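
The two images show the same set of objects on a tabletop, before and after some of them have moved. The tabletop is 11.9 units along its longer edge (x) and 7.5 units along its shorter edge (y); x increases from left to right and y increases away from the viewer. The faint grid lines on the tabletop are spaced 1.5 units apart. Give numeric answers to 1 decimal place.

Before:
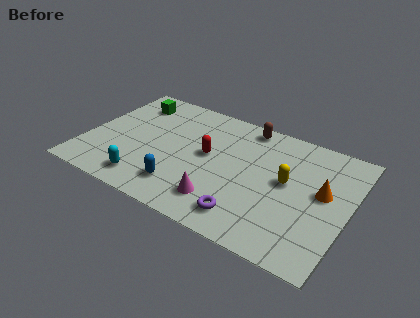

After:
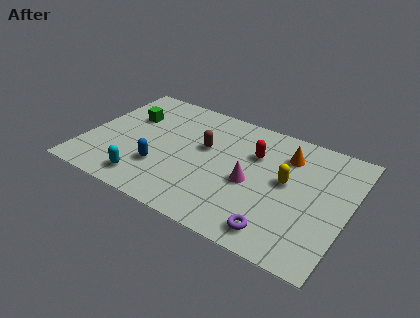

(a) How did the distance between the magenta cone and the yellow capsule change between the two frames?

-1.9

Before: roughly 3.6 units apart; after: 1.7. That's 1.9 units closer together.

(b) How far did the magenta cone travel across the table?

2.0

From (6.5, 1.6) to (7.6, 3.3), the magenta cone covered √(1.1² + 1.7²) ≈ 2.0 units.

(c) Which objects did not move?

the cyan capsule and the yellow capsule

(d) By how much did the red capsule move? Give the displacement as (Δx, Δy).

(2.0, 1.0)

The red capsule was at about (5.5, 4.1) and moved to about (7.5, 5.1).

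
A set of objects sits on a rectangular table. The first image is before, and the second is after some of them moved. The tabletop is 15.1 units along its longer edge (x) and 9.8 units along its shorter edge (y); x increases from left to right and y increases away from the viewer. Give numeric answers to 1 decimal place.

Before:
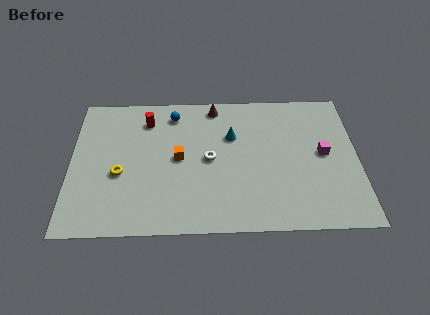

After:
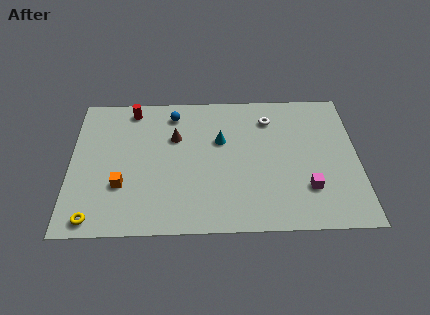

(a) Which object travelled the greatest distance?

the white torus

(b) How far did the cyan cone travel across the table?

0.7

The cyan cone was near (8.5, 6.5) before and (7.9, 6.2) after, so it travelled √(0.6² + 0.3²) ≈ 0.7 units.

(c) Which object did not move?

the blue sphere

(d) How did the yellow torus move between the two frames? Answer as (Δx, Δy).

(-1.3, -3.0)

From the two frames, the yellow torus sits at roughly (2.6, 4.0) before and (1.3, 1.0) after.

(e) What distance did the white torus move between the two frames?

4.3

The white torus moved from about (7.3, 4.9) to (10.5, 7.7), a distance of √(3.2² + 2.8²) ≈ 4.3.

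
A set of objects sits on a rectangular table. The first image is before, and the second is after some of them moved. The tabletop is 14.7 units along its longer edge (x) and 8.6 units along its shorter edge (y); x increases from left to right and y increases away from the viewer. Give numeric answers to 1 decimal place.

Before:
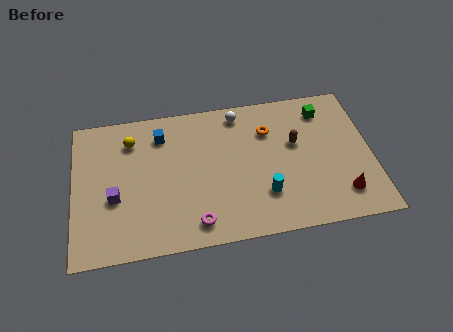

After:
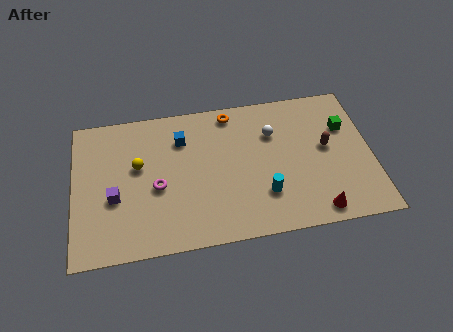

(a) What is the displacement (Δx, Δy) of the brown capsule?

(1.5, -0.5)

From the two frames, the brown capsule sits at roughly (11.0, 5.2) before and (12.5, 4.7) after.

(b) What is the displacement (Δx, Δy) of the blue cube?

(1.0, -0.4)

The blue cube was at about (4.4, 6.8) and moved to about (5.4, 6.4).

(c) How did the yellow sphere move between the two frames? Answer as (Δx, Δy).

(0.3, -1.6)

The yellow sphere started near (2.9, 6.7) and ended near (3.2, 5.1).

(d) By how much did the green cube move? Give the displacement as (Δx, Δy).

(1.0, -1.2)

The green cube was at about (12.5, 7.0) and moved to about (13.5, 5.8).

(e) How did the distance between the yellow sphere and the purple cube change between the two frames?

-1.3

They were about 3.4 units apart before and 2.1 after — 1.3 units closer together.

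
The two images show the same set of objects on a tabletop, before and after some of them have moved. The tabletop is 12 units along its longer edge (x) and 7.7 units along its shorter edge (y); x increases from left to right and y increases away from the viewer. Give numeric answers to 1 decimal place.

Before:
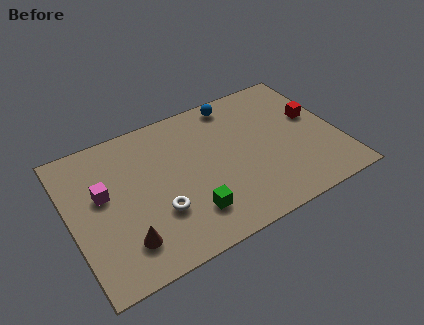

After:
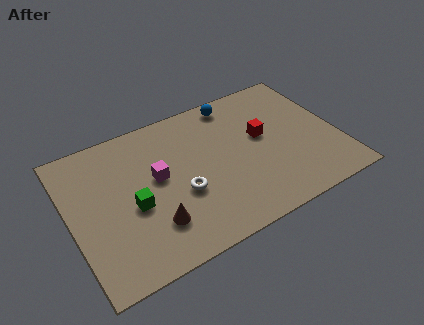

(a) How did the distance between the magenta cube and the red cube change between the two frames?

-4.8

They were about 9.6 units apart before and 4.8 after — 4.8 units closer together.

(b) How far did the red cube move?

2.4

From (11.1, 4.5) to (8.7, 4.4), the red cube covered √(2.4² + 0.1²) ≈ 2.4 units.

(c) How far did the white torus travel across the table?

1.2

The white torus was near (3.7, 2.5) before and (4.8, 3.0) after, so it travelled √(1.1² + 0.5²) ≈ 1.2 units.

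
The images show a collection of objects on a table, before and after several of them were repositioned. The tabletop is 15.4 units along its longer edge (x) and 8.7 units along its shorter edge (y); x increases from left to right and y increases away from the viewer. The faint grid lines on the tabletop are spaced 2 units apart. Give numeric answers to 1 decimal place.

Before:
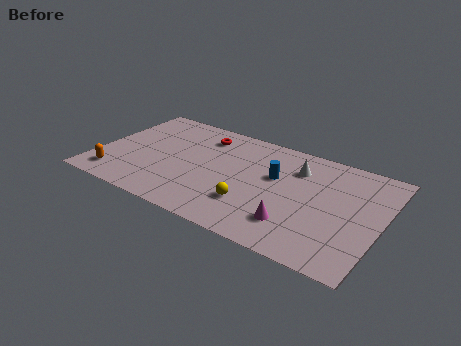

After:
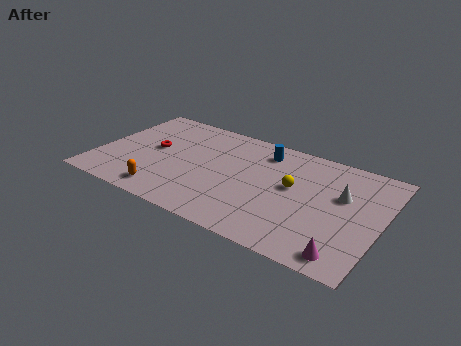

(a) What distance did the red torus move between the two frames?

3.3

The red torus was near (5.3, 7.0) before and (2.9, 4.7) after, so it travelled √(2.4² + 2.3²) ≈ 3.3 units.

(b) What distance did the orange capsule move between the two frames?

2.8

The orange capsule was near (1.3, 1.5) before and (4.1, 1.3) after, so it travelled √(2.8² + 0.2²) ≈ 2.8 units.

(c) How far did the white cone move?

2.8

The white cone moved from about (10.6, 6.5) to (13.2, 5.4), a distance of √(2.6² + 1.1²) ≈ 2.8.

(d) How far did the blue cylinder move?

2.0

The blue cylinder moved from about (9.6, 5.3) to (8.7, 7.1), a distance of √(0.9² + 1.8²) ≈ 2.0.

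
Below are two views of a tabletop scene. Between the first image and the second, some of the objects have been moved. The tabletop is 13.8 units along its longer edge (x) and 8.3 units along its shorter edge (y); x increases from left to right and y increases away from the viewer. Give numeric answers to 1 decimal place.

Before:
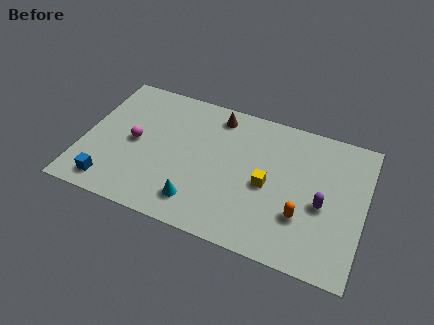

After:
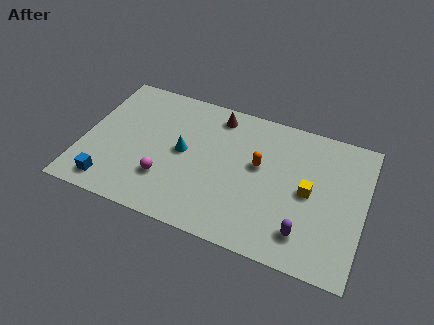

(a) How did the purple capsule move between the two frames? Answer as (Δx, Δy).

(-0.7, -1.9)

The purple capsule started near (11.8, 3.6) and ended near (11.1, 1.7).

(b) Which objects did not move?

the blue cube and the brown cone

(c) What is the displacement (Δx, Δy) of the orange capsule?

(-2.3, 2.2)

The orange capsule started near (10.9, 2.6) and ended near (8.6, 4.8).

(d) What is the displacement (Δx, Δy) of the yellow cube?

(2.0, 0.3)

The yellow cube started near (9.1, 3.8) and ended near (11.1, 4.1).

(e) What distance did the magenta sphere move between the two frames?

2.4

The magenta sphere was near (2.5, 4.1) before and (4.2, 2.4) after, so it travelled √(1.7² + 1.7²) ≈ 2.4 units.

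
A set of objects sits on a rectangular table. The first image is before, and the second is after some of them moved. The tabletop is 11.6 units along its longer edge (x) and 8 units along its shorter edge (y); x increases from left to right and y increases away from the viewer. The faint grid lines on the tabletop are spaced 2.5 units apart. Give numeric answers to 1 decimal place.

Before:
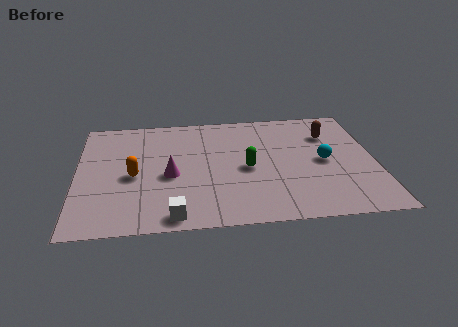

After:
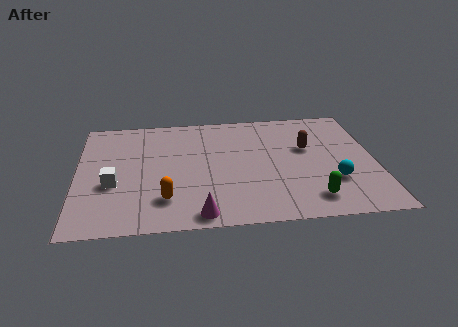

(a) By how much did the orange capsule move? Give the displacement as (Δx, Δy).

(1.2, -1.7)

From the two frames, the orange capsule sits at roughly (2.2, 3.6) before and (3.4, 1.9) after.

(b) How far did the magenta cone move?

2.9

The magenta cone was near (3.6, 3.5) before and (4.7, 0.8) after, so it travelled √(1.1² + 2.7²) ≈ 2.9 units.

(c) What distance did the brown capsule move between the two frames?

1.3

The brown capsule moved from about (9.9, 5.8) to (9.0, 4.9), a distance of √(0.9² + 0.9²) ≈ 1.3.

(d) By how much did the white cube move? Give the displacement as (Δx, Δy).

(-2.3, 2.3)

The white cube was at about (3.7, 0.8) and moved to about (1.4, 3.1).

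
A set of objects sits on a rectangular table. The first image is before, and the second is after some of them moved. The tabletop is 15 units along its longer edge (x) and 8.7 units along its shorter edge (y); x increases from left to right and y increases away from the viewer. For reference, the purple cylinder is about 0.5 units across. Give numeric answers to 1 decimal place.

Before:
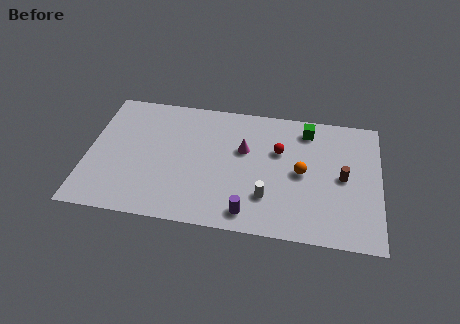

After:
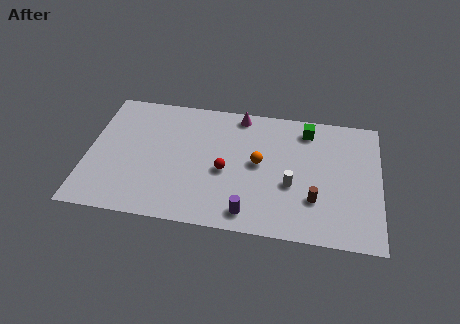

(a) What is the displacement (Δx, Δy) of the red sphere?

(-2.7, -1.8)

From the two frames, the red sphere sits at roughly (9.8, 5.6) before and (7.1, 3.8) after.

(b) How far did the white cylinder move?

1.6

The white cylinder moved from about (9.3, 2.4) to (10.5, 3.4), a distance of √(1.2² + 1.0²) ≈ 1.6.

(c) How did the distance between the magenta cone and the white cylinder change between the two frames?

+1.9

Before: roughly 3.3 units apart; after: 5.2. That's 1.9 units further apart.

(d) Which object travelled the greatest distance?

the red sphere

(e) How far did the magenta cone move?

2.4

The magenta cone was near (8.0, 5.4) before and (7.7, 7.8) after, so it travelled √(0.3² + 2.4²) ≈ 2.4 units.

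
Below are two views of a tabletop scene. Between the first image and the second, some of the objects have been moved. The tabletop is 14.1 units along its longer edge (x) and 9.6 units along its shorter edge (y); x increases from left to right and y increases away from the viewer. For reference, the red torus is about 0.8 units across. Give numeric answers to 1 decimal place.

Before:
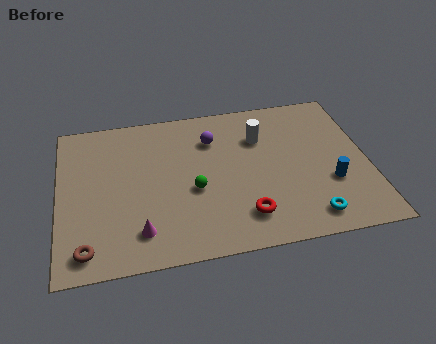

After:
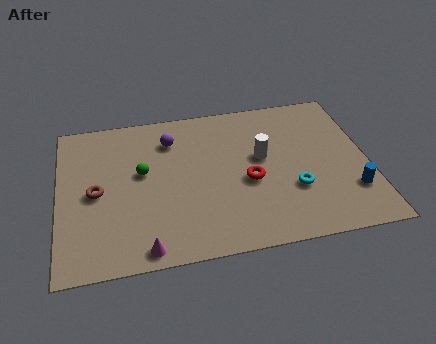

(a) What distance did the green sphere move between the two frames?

2.7

The green sphere was near (6.1, 4.0) before and (3.8, 5.5) after, so it travelled √(2.3² + 1.5²) ≈ 2.7 units.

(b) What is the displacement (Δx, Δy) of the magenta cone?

(0.2, -1.0)

The magenta cone started near (3.6, 1.9) and ended near (3.8, 0.9).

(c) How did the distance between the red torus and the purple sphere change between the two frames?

-0.5

The distance was about 5.2 in the first image and 4.7 in the second, so they moved 0.5 units closer together.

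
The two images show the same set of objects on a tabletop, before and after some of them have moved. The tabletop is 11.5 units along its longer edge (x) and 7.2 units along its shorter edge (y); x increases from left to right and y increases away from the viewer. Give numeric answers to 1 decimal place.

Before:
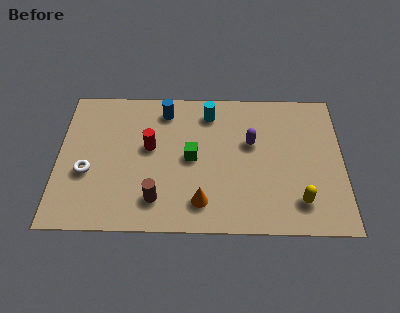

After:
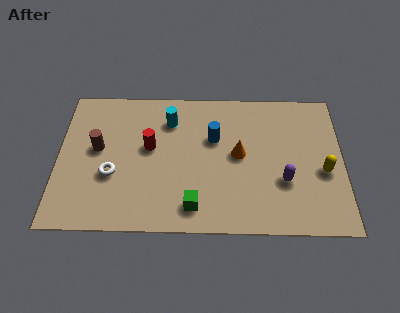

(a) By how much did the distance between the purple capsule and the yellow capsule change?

-1.8

The distance was about 3.5 in the first image and 1.7 in the second, so they moved 1.8 units closer together.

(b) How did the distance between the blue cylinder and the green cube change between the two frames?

+0.9

The distance was about 2.6 in the first image and 3.5 in the second, so they moved 0.9 units further apart.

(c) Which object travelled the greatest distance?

the brown cylinder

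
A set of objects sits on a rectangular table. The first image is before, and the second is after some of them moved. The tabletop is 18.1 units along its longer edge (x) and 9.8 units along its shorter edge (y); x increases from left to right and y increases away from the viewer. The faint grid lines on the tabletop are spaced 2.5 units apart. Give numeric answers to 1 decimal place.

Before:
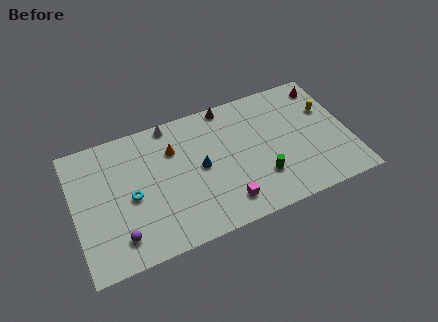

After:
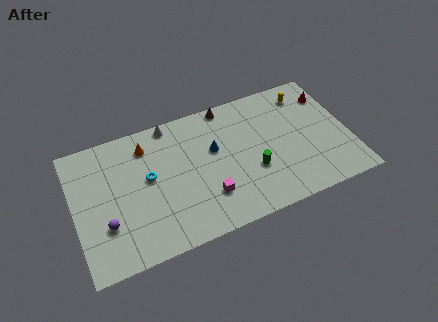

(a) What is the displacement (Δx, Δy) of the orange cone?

(-1.7, 0.9)

The orange cone started near (6.7, 7.0) and ended near (5.0, 7.9).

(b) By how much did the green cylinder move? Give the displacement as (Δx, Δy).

(-0.5, 0.7)

From the two frames, the green cylinder sits at roughly (12.1, 2.8) before and (11.6, 3.5) after.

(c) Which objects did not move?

the white cone and the brown cone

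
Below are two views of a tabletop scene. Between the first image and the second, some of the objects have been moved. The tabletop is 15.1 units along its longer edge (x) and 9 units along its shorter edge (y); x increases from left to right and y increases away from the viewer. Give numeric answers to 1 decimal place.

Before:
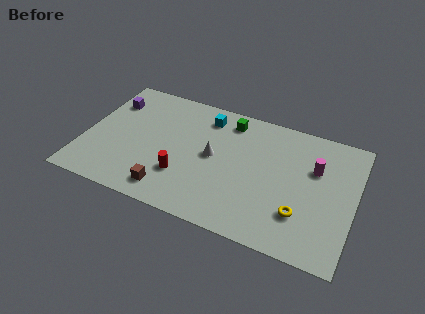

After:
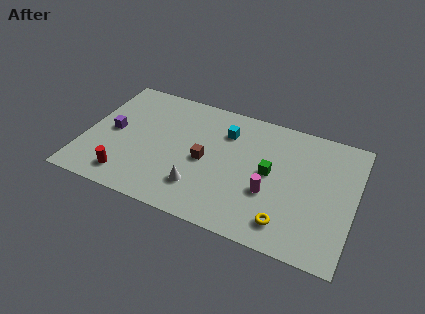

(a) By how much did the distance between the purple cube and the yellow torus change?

-1.5

The distance was about 12.0 in the first image and 10.5 in the second, so they moved 1.5 units closer together.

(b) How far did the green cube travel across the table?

3.9

The green cube was near (7.8, 7.6) before and (10.4, 4.7) after, so it travelled √(2.6² + 2.9²) ≈ 3.9 units.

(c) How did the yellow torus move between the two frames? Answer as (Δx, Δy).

(-0.7, -0.9)

The yellow torus was at about (12.3, 2.5) and moved to about (11.6, 1.6).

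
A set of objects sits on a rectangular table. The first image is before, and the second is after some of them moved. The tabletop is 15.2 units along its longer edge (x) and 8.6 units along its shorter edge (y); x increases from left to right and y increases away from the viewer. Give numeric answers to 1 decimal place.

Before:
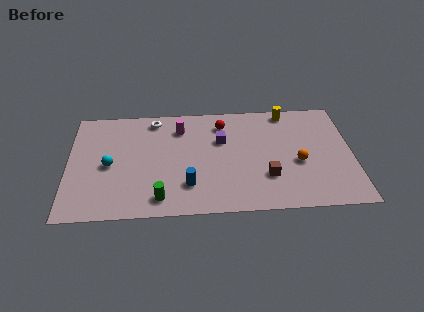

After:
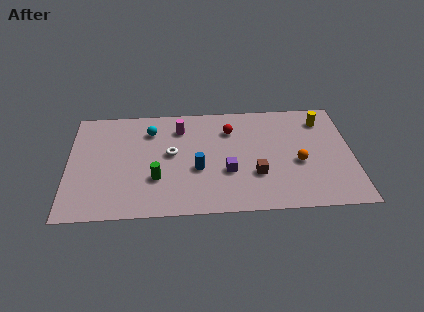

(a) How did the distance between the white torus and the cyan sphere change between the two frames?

-2.0

The distance was about 4.2 in the first image and 2.2 in the second, so they moved 2.0 units closer together.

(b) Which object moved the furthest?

the cyan sphere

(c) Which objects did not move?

the magenta cylinder and the orange sphere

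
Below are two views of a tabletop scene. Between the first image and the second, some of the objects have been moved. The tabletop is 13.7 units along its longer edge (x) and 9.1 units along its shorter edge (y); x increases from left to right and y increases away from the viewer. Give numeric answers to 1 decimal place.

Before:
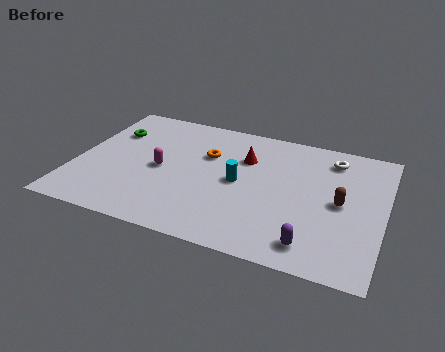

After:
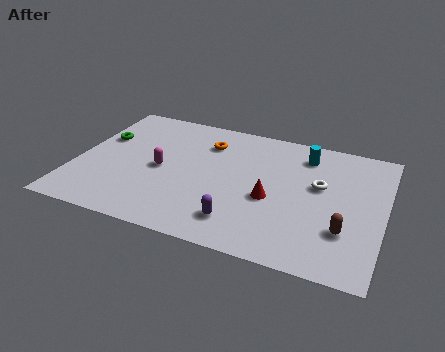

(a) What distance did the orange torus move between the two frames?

0.9

The orange torus was near (5.7, 6.0) before and (5.6, 6.9) after, so it travelled √(0.1² + 0.9²) ≈ 0.9 units.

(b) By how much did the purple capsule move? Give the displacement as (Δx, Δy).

(-3.2, 0.4)

From the two frames, the purple capsule sits at roughly (10.8, 1.4) before and (7.6, 1.8) after.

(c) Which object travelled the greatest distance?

the cyan cylinder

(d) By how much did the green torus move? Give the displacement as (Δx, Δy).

(-0.4, -0.6)

The green torus started near (1.3, 6.4) and ended near (0.9, 5.8).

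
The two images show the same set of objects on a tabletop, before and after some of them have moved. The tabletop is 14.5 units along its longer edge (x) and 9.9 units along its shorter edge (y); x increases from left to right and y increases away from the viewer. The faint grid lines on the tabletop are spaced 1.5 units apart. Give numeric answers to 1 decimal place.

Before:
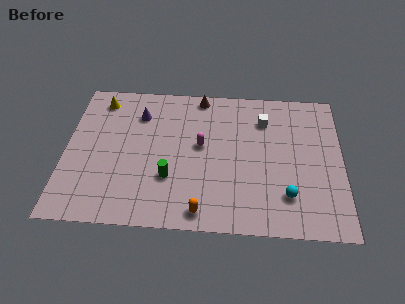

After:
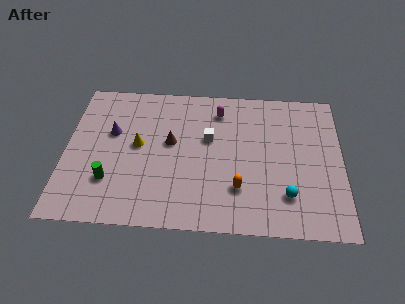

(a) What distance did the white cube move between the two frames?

3.3

The white cube was near (10.4, 7.5) before and (7.5, 6.0) after, so it travelled √(2.9² + 1.5²) ≈ 3.3 units.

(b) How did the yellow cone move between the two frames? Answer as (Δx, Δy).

(2.1, -3.1)

The yellow cone was at about (1.7, 8.4) and moved to about (3.8, 5.3).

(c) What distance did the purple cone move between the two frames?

2.0

The purple cone moved from about (3.8, 7.5) to (2.4, 6.1), a distance of √(1.4² + 1.4²) ≈ 2.0.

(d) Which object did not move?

the cyan sphere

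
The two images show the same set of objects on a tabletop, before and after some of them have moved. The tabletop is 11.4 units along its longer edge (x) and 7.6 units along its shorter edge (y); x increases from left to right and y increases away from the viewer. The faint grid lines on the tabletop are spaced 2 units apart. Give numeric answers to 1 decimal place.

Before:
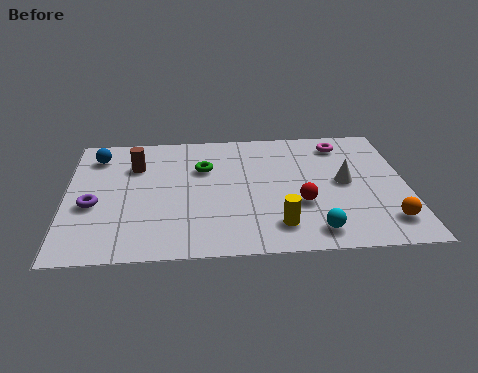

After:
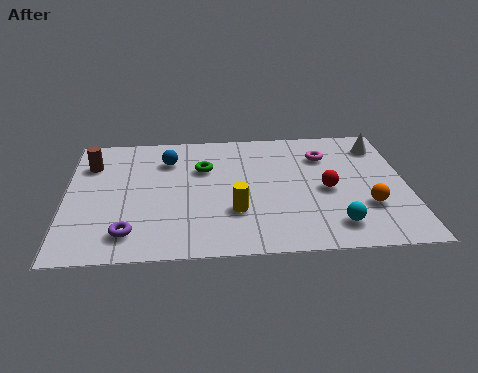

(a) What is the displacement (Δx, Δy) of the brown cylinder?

(-1.5, 0.2)

From the two frames, the brown cylinder sits at roughly (2.3, 5.4) before and (0.8, 5.6) after.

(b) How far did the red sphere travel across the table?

1.2

From (7.8, 2.7) to (8.7, 3.5), the red sphere covered √(0.9² + 0.8²) ≈ 1.2 units.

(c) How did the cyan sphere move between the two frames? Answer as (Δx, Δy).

(0.7, 0.3)

From the two frames, the cyan sphere sits at roughly (8.2, 1.1) before and (8.9, 1.4) after.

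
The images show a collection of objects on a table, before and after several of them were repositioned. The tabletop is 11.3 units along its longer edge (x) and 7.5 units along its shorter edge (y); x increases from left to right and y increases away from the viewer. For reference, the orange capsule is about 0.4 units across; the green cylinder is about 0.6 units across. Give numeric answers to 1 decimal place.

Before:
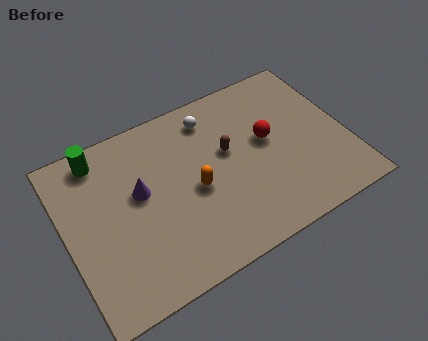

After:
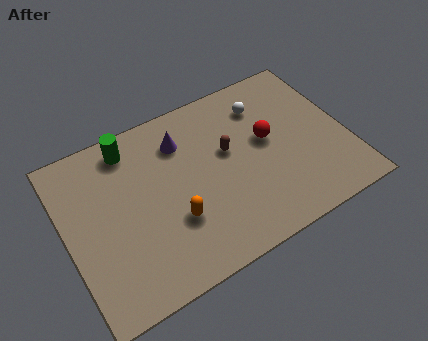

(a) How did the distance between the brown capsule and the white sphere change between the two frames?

+0.4

They were about 1.8 units apart before and 2.2 after — 0.4 units further apart.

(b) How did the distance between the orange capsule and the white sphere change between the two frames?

+2.3

Before: roughly 3.0 units apart; after: 5.3. That's 2.3 units further apart.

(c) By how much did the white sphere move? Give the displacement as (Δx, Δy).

(2.1, -0.4)

From the two frames, the white sphere sits at roughly (6.2, 6.2) before and (8.3, 5.8) after.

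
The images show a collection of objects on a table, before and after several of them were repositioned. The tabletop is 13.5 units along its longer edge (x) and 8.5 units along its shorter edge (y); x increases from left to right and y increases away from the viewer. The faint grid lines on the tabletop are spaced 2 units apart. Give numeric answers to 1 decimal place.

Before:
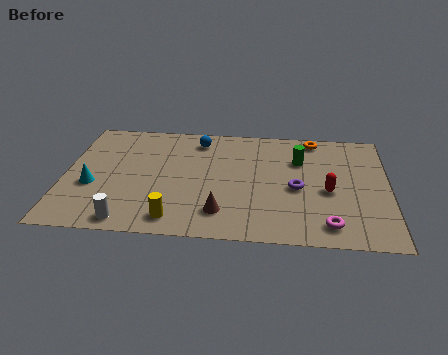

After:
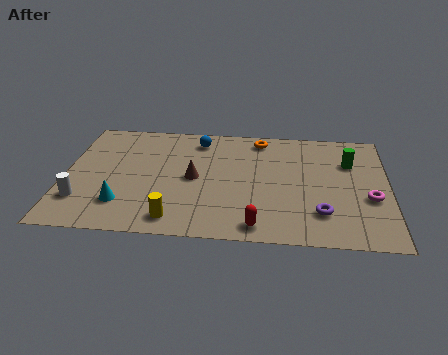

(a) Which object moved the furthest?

the red capsule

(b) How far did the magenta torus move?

2.6

From (11.0, 1.3) to (12.7, 3.3), the magenta torus covered √(1.7² + 2.0²) ≈ 2.6 units.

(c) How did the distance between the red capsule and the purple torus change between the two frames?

+1.5

Before: roughly 1.3 units apart; after: 2.8. That's 1.5 units further apart.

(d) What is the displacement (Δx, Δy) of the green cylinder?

(2.1, 0.0)

The green cylinder started near (9.8, 5.9) and ended near (11.9, 5.9).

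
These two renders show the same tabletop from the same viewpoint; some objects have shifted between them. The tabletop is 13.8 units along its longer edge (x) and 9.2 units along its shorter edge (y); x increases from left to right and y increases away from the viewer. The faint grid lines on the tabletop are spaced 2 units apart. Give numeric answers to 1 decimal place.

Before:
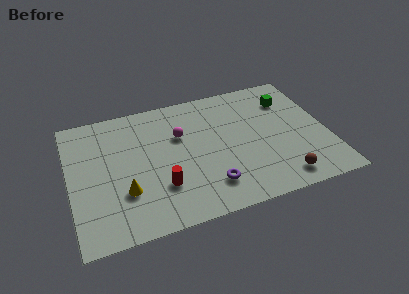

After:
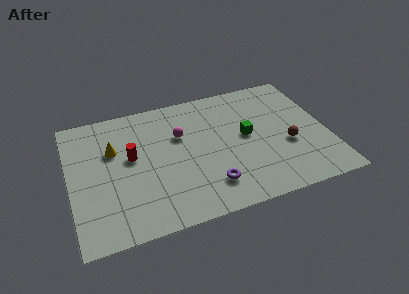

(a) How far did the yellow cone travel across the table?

3.1

The yellow cone moved from about (2.8, 2.9) to (2.4, 6.0), a distance of √(0.4² + 3.1²) ≈ 3.1.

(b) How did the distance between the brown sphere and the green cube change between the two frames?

-3.2

The distance was about 5.7 in the first image and 2.5 in the second, so they moved 3.2 units closer together.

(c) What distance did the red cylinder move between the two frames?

2.9

The red cylinder was near (4.7, 2.7) before and (3.3, 5.2) after, so it travelled √(1.4² + 2.5²) ≈ 2.9 units.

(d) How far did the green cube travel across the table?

3.2

From (12.0, 6.9) to (9.5, 4.9), the green cube covered √(2.5² + 2.0²) ≈ 3.2 units.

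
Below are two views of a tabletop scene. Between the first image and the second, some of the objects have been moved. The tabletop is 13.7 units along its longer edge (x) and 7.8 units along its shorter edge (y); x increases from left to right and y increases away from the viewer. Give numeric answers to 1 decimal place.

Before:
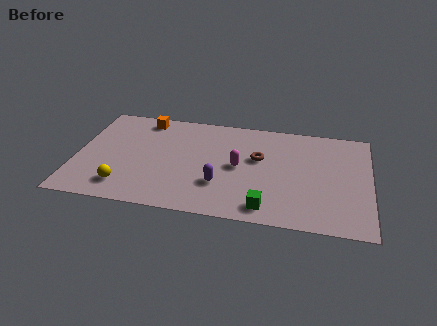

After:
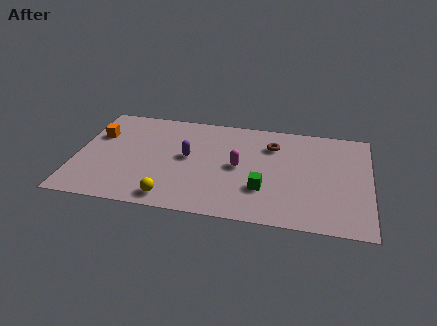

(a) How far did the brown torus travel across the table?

1.3

The brown torus moved from about (8.5, 4.7) to (9.1, 5.8), a distance of √(0.6² + 1.1²) ≈ 1.3.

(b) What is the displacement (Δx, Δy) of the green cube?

(-0.2, 1.3)

The green cube started near (9.0, 1.1) and ended near (8.8, 2.4).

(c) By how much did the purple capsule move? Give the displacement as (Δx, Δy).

(-1.6, 1.8)

From the two frames, the purple capsule sits at roughly (6.8, 2.4) before and (5.2, 4.2) after.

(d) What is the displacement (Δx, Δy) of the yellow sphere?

(2.2, -0.5)

The yellow sphere was at about (2.4, 1.5) and moved to about (4.6, 1.0).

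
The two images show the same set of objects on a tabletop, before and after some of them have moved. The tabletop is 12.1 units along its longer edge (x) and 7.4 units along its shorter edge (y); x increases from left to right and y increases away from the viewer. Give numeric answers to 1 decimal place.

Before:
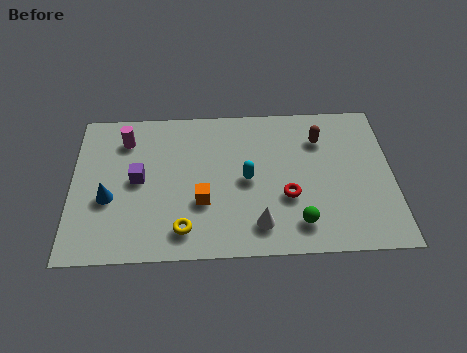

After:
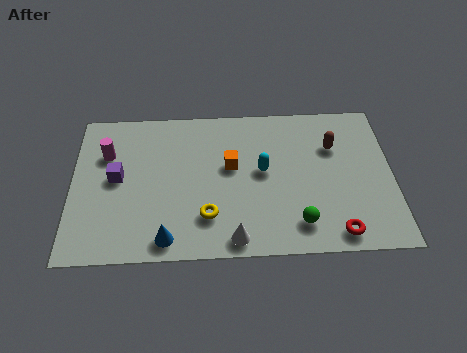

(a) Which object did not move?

the green sphere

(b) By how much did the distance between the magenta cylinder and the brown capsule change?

+1.2

The distance was about 7.4 in the first image and 8.6 in the second, so they moved 1.2 units further apart.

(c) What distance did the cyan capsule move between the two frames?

0.7

From (6.6, 3.6) to (7.2, 4.0), the cyan capsule covered √(0.6² + 0.4²) ≈ 0.7 units.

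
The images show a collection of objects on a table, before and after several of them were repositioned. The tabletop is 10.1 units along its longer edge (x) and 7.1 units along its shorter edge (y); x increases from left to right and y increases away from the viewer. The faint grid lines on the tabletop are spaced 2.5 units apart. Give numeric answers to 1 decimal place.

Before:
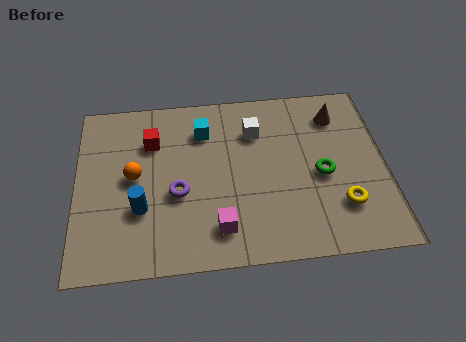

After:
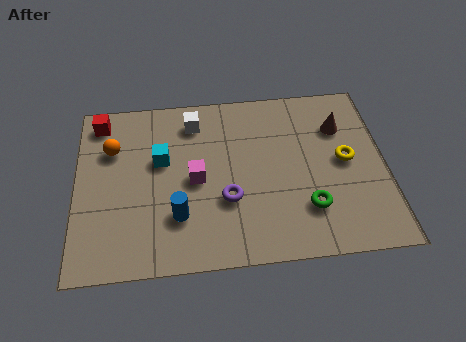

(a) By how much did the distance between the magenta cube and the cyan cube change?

-2.6

The distance was about 4.0 in the first image and 1.4 in the second, so they moved 2.6 units closer together.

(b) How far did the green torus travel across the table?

1.4

From (8.0, 3.2) to (7.5, 1.9), the green torus covered √(0.5² + 1.3²) ≈ 1.4 units.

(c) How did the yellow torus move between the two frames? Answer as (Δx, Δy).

(0.2, 1.8)

The yellow torus was at about (8.6, 1.9) and moved to about (8.8, 3.7).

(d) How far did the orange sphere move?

1.4

The orange sphere moved from about (1.9, 3.7) to (1.2, 4.9), a distance of √(0.7² + 1.2²) ≈ 1.4.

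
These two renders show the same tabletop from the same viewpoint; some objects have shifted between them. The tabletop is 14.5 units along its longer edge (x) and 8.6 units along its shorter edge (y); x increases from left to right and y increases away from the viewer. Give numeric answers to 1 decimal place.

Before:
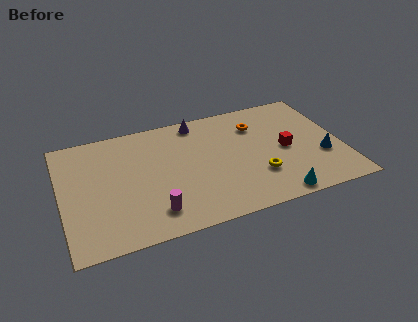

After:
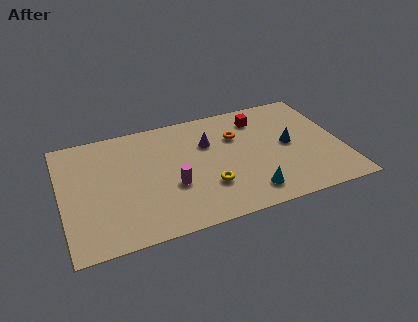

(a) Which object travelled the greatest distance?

the red cube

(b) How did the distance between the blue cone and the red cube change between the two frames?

+0.7

They were about 2.1 units apart before and 2.8 after — 0.7 units further apart.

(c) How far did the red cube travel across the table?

3.0

The red cube moved from about (11.6, 4.1) to (10.5, 6.9), a distance of √(1.1² + 2.8²) ≈ 3.0.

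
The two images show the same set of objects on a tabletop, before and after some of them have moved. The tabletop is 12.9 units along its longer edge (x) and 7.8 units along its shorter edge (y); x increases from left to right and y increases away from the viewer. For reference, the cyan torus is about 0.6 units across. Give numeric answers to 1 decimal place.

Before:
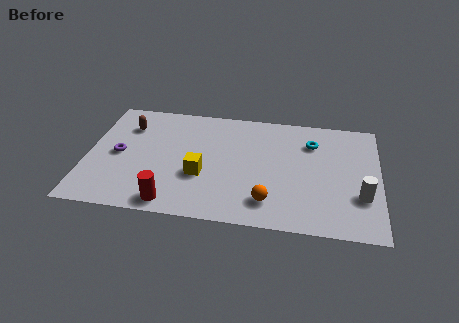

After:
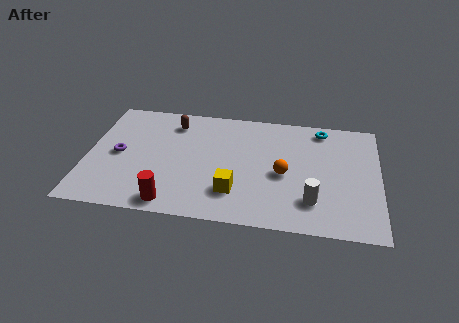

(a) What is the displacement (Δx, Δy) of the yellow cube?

(1.5, -0.9)

The yellow cube was at about (5.1, 2.9) and moved to about (6.6, 2.0).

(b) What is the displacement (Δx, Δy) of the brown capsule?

(2.0, 0.5)

The brown capsule started near (1.7, 5.8) and ended near (3.7, 6.3).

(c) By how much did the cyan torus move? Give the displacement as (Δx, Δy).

(0.4, 1.0)

The cyan torus was at about (9.9, 5.8) and moved to about (10.3, 6.8).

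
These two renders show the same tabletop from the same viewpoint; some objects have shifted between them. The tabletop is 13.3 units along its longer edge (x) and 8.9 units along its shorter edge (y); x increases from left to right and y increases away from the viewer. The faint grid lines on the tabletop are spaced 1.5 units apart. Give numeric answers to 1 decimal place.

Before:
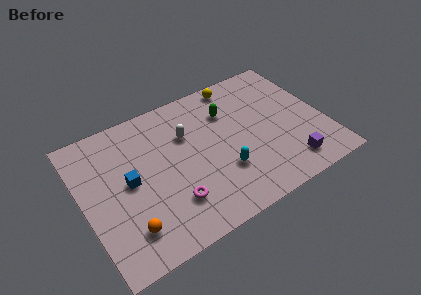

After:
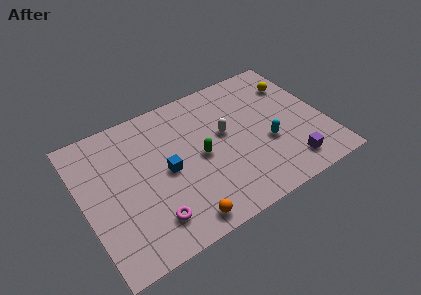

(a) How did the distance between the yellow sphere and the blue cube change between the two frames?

+0.5

Before: roughly 7.4 units apart; after: 7.9. That's 0.5 units further apart.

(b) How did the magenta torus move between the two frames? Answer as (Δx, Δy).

(-1.2, -0.5)

The magenta torus started near (4.5, 2.3) and ended near (3.3, 1.8).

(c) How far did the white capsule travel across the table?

2.2

From (5.9, 6.0) to (7.9, 5.1), the white capsule covered √(2.0² + 0.9²) ≈ 2.2 units.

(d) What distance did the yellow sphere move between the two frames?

3.3

From (9.1, 8.0) to (12.1, 6.6), the yellow sphere covered √(3.0² + 1.4²) ≈ 3.3 units.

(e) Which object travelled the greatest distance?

the yellow sphere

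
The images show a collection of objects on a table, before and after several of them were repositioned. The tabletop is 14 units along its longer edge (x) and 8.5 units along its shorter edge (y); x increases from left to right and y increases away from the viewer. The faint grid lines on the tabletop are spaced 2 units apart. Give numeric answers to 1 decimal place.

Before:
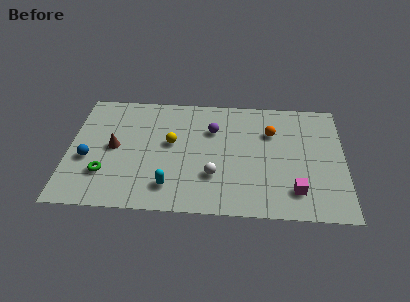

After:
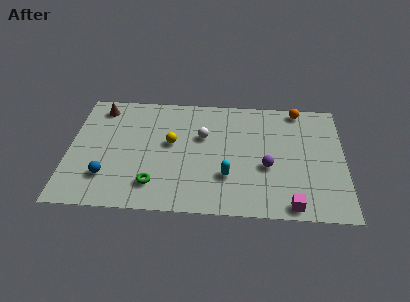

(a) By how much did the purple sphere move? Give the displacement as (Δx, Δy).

(2.8, -2.5)

The purple sphere started near (7.3, 5.9) and ended near (10.1, 3.4).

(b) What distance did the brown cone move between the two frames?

3.0

The brown cone was near (2.3, 4.3) before and (1.5, 7.2) after, so it travelled √(0.8² + 2.9²) ≈ 3.0 units.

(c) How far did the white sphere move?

2.9

The white sphere moved from about (7.4, 2.6) to (6.8, 5.4), a distance of √(0.6² + 2.8²) ≈ 2.9.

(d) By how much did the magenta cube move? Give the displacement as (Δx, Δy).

(-0.2, -1.0)

From the two frames, the magenta cube sits at roughly (11.5, 1.8) before and (11.3, 0.8) after.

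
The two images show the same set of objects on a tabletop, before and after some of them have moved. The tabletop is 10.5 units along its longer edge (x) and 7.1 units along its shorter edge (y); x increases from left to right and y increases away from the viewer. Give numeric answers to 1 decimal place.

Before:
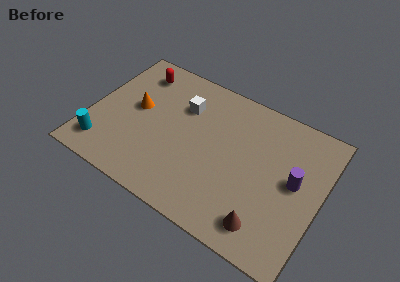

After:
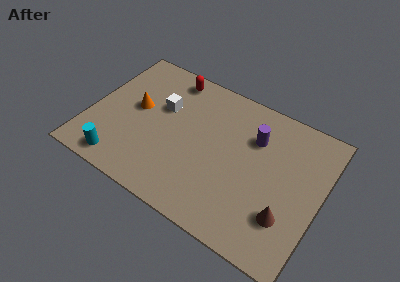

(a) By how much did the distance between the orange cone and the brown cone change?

+0.5

The distance was about 6.9 in the first image and 7.4 in the second, so they moved 0.5 units further apart.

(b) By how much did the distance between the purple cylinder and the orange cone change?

-1.9

Before: roughly 7.3 units apart; after: 5.4. That's 1.9 units closer together.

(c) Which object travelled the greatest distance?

the purple cylinder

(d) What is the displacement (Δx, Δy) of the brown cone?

(0.8, 0.8)

The brown cone started near (8.4, 1.2) and ended near (9.2, 2.0).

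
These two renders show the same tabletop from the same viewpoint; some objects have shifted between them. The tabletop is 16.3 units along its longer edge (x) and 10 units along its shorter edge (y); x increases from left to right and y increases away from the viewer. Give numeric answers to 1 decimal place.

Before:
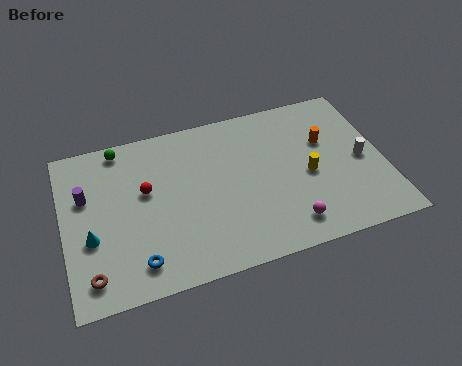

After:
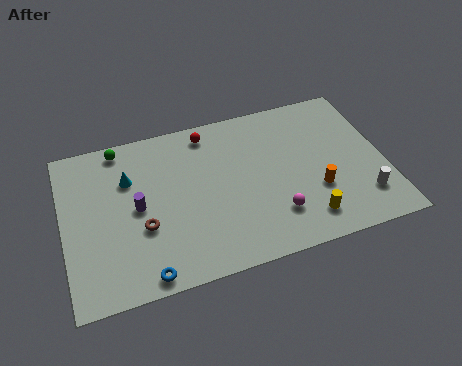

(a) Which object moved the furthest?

the red sphere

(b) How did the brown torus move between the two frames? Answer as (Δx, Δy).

(2.7, 2.1)

The brown torus started near (1.2, 1.6) and ended near (3.9, 3.7).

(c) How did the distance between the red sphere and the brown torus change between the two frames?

+1.0

The distance was about 5.2 in the first image and 6.2 in the second, so they moved 1.0 units further apart.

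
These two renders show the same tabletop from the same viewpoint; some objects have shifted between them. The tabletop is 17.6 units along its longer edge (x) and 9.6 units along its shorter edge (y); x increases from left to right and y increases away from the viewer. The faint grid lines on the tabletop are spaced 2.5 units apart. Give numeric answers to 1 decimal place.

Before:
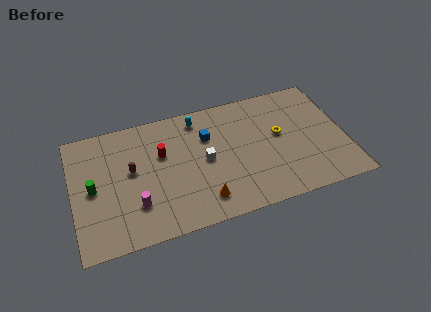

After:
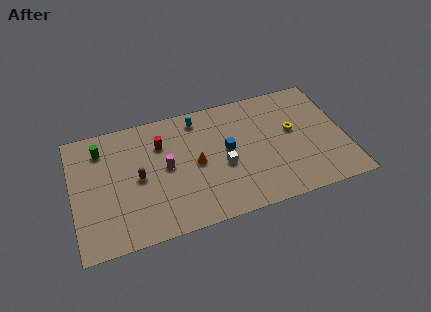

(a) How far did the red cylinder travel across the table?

0.8

The red cylinder was near (5.8, 6.1) before and (5.8, 6.9) after, so it travelled √(0.0² + 0.8²) ≈ 0.8 units.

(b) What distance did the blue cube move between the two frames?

1.8

The blue cube was near (8.8, 6.6) before and (10.0, 5.2) after, so it travelled √(1.2² + 1.4²) ≈ 1.8 units.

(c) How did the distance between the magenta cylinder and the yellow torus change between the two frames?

-1.6

The distance was about 9.9 in the first image and 8.3 in the second, so they moved 1.6 units closer together.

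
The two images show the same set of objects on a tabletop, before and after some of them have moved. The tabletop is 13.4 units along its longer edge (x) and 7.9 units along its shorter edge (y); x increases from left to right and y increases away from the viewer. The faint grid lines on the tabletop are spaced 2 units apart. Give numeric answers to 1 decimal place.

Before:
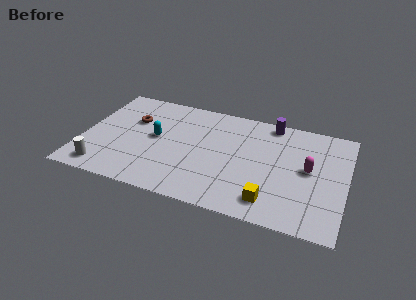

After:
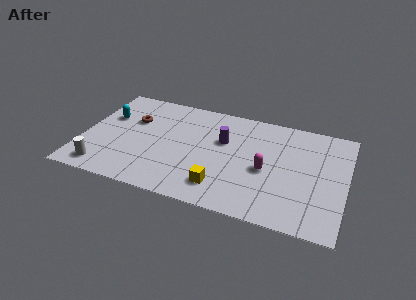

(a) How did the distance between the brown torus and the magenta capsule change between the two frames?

-2.0

They were about 9.2 units apart before and 7.2 after — 2.0 units closer together.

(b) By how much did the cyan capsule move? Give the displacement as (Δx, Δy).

(-2.6, 0.9)

From the two frames, the cyan capsule sits at roughly (3.7, 4.2) before and (1.1, 5.1) after.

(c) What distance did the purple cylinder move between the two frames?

3.1

The purple cylinder moved from about (9.4, 7.1) to (7.1, 5.0), a distance of √(2.3² + 2.1²) ≈ 3.1.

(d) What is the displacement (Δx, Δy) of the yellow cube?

(-2.5, 0.2)

The yellow cube was at about (9.8, 1.4) and moved to about (7.3, 1.6).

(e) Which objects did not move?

the brown torus and the white cylinder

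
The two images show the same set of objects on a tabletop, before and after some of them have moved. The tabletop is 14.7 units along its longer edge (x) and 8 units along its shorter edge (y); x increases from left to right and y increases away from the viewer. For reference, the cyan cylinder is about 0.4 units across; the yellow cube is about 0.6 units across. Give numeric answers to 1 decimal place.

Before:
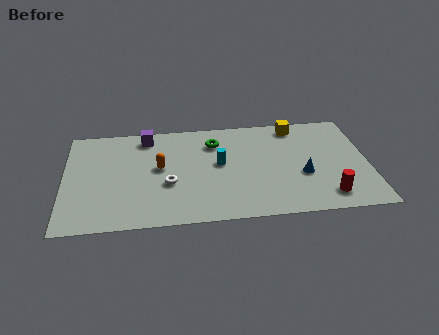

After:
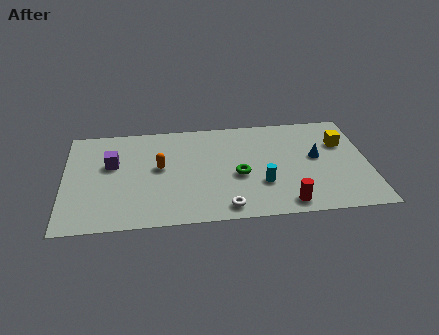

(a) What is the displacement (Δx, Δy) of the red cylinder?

(-2.0, -0.4)

From the two frames, the red cylinder sits at roughly (12.6, 1.4) before and (10.6, 1.0) after.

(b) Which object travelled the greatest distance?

the white torus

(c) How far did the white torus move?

3.4

The white torus moved from about (5.0, 3.1) to (7.7, 1.0), a distance of √(2.7² + 2.1²) ≈ 3.4.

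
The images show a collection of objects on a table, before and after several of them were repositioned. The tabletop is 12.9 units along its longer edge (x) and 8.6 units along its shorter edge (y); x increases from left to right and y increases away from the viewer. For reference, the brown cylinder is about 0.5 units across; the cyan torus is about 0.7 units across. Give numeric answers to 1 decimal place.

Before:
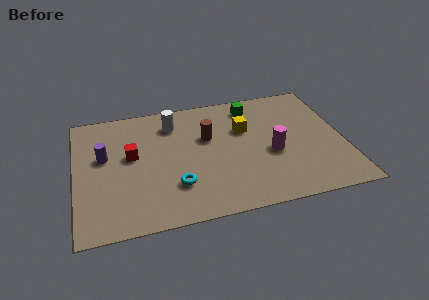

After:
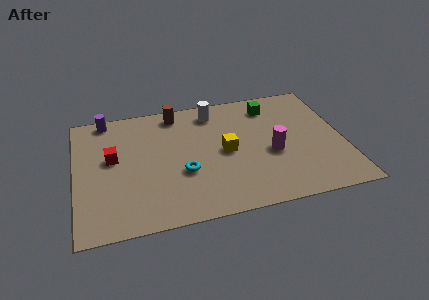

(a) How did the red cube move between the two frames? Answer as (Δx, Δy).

(-0.9, 0.0)

The red cube was at about (2.7, 4.9) and moved to about (1.8, 4.9).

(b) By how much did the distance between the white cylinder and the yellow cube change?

-0.6

They were about 3.6 units apart before and 3.0 after — 0.6 units closer together.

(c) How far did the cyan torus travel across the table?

0.9

The cyan torus was near (4.7, 2.4) before and (5.1, 3.2) after, so it travelled √(0.4² + 0.8²) ≈ 0.9 units.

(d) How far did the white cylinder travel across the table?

2.0

The white cylinder was near (4.8, 6.8) before and (6.8, 7.2) after, so it travelled √(2.0² + 0.4²) ≈ 2.0 units.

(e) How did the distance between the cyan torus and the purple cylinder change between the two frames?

+1.5

The distance was about 4.3 in the first image and 5.8 in the second, so they moved 1.5 units further apart.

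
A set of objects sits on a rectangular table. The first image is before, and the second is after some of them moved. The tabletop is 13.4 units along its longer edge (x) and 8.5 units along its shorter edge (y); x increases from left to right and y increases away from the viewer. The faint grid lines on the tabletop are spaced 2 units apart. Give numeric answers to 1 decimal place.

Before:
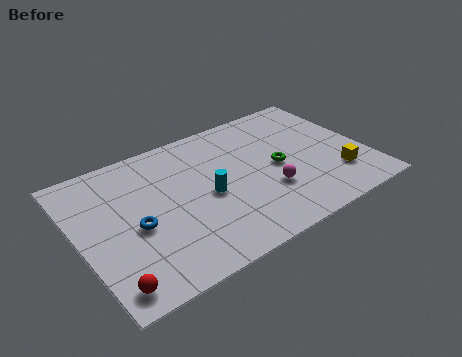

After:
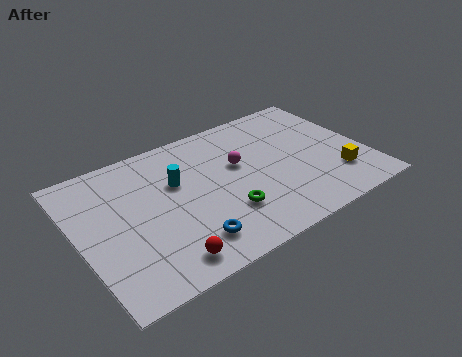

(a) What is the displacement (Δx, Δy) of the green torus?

(-2.8, -1.6)

From the two frames, the green torus sits at roughly (9.3, 4.1) before and (6.5, 2.5) after.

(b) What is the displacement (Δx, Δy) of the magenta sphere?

(-1.0, 2.3)

The magenta sphere was at about (8.6, 2.8) and moved to about (7.6, 5.1).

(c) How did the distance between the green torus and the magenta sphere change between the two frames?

+1.3

They were about 1.5 units apart before and 2.8 after — 1.3 units further apart.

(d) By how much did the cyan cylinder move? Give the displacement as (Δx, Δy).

(-1.2, 1.5)

From the two frames, the cyan cylinder sits at roughly (5.9, 3.9) before and (4.7, 5.4) after.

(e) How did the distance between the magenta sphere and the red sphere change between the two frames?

-2.2

They were about 7.9 units apart before and 5.7 after — 2.2 units closer together.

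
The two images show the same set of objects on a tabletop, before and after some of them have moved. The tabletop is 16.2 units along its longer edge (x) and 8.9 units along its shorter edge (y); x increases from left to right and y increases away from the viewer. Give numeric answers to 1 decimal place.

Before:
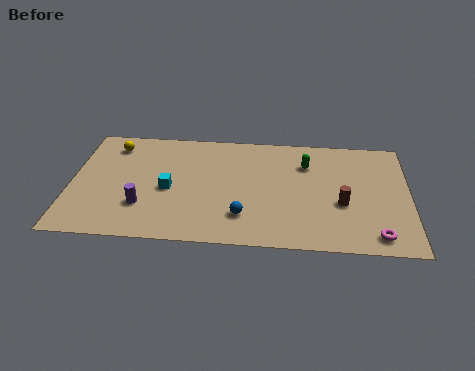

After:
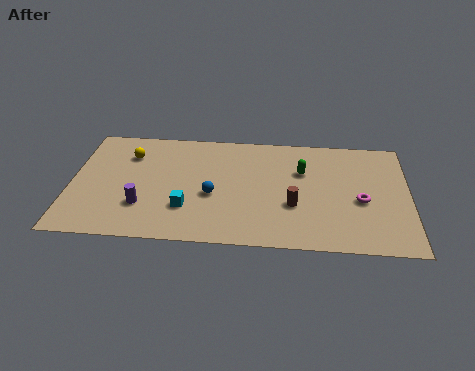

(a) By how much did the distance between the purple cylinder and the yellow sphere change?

-0.9

Before: roughly 5.0 units apart; after: 4.1. That's 0.9 units closer together.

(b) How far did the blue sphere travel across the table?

2.1

From (8.3, 2.2) to (6.8, 3.7), the blue sphere covered √(1.5² + 1.5²) ≈ 2.1 units.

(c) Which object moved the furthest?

the magenta torus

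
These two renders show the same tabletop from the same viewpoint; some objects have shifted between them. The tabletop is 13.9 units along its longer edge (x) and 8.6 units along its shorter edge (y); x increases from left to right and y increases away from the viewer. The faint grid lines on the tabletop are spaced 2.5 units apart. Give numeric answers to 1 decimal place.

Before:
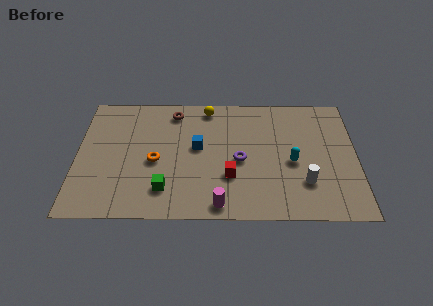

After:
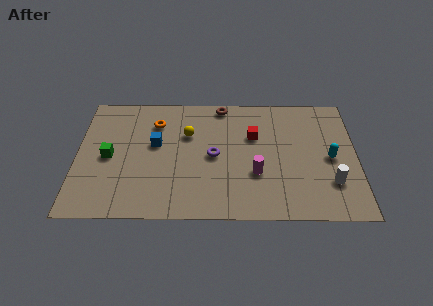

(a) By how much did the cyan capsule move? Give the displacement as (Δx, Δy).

(1.9, 0.3)

The cyan capsule started near (10.7, 3.8) and ended near (12.6, 4.1).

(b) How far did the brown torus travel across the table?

2.5

From (4.8, 7.3) to (7.2, 7.8), the brown torus covered √(2.4² + 0.5²) ≈ 2.5 units.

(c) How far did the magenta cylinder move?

2.8

The magenta cylinder was near (7.1, 0.9) before and (8.9, 3.0) after, so it travelled √(1.8² + 2.1²) ≈ 2.8 units.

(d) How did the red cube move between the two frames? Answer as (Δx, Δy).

(1.2, 2.8)

From the two frames, the red cube sits at roughly (7.6, 2.8) before and (8.8, 5.6) after.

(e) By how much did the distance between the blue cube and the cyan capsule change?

+3.9

Before: roughly 4.8 units apart; after: 8.7. That's 3.9 units further apart.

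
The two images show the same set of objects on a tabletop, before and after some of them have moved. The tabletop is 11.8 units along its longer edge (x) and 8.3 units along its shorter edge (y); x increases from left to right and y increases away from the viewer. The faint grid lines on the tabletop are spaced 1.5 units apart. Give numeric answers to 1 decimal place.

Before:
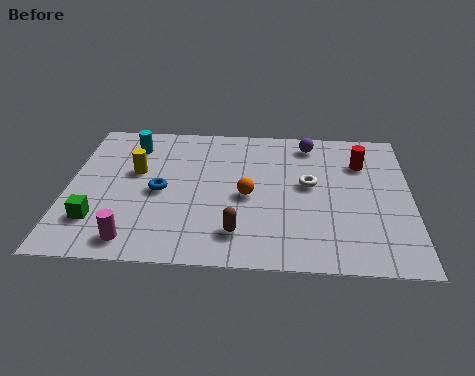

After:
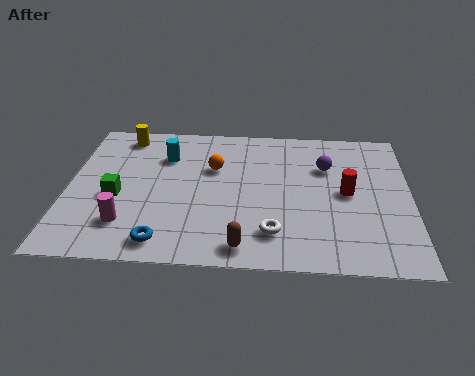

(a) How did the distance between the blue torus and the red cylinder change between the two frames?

-0.3

The distance was about 7.2 in the first image and 6.9 in the second, so they moved 0.3 units closer together.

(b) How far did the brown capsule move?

0.7

The brown capsule was near (5.9, 1.7) before and (6.1, 1.0) after, so it travelled √(0.2² + 0.7²) ≈ 0.7 units.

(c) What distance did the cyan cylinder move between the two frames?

1.3

The cyan cylinder moved from about (2.1, 6.6) to (3.3, 6.0), a distance of √(1.2² + 0.6²) ≈ 1.3.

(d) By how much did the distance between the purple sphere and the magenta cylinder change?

-0.7

Before: roughly 8.4 units apart; after: 7.7. That's 0.7 units closer together.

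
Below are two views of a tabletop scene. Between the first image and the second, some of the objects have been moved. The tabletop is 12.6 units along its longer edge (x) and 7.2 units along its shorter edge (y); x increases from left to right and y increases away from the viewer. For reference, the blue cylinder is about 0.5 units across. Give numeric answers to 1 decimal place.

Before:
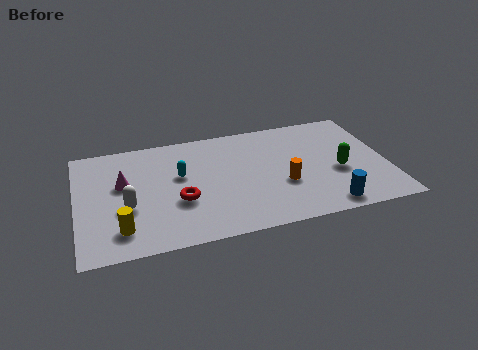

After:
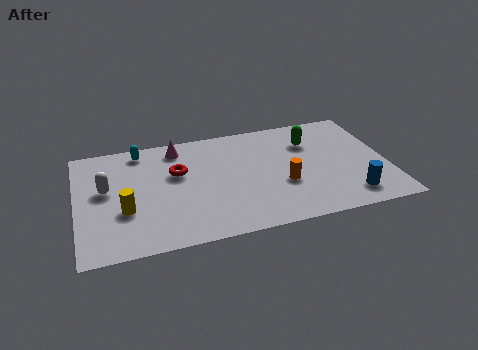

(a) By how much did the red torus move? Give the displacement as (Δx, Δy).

(0.0, 1.8)

The red torus started near (4.1, 2.7) and ended near (4.1, 4.5).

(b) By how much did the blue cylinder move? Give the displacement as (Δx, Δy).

(1.0, 0.4)

The blue cylinder was at about (9.9, 0.9) and moved to about (10.9, 1.3).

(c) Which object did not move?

the orange cylinder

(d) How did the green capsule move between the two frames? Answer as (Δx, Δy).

(-1.0, 2.2)

From the two frames, the green capsule sits at roughly (10.6, 3.0) before and (9.6, 5.2) after.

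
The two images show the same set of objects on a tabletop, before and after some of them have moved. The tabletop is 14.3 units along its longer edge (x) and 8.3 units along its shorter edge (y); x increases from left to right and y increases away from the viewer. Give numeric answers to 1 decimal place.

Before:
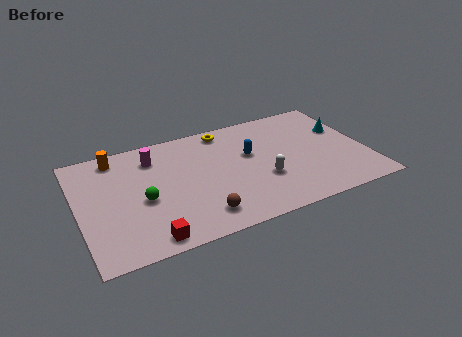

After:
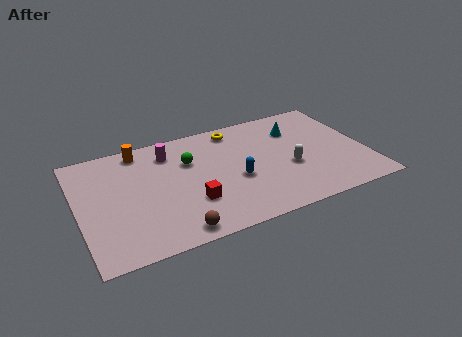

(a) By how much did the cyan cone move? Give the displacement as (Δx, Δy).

(-2.3, 0.8)

The cyan cone was at about (13.4, 5.3) and moved to about (11.1, 6.1).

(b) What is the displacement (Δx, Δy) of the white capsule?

(1.4, 0.4)

From the two frames, the white capsule sits at roughly (9.0, 2.9) before and (10.4, 3.3) after.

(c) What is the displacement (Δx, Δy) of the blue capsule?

(-0.9, -1.6)

The blue capsule was at about (8.6, 5.0) and moved to about (7.7, 3.4).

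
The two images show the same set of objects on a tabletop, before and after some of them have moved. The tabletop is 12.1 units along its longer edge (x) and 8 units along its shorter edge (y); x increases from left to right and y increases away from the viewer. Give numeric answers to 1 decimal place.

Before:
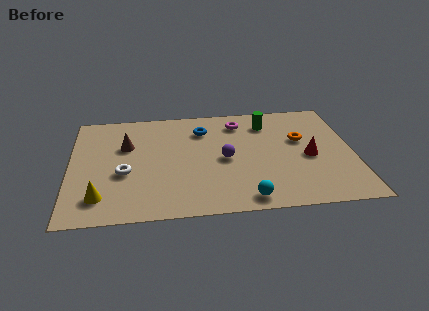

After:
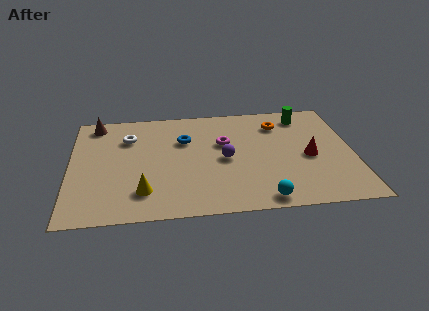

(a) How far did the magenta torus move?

1.7

From (7.3, 6.5) to (6.6, 5.0), the magenta torus covered √(0.7² + 1.5²) ≈ 1.7 units.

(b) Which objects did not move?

the red cone and the purple sphere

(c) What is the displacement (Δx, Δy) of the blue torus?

(-0.8, -0.7)

The blue torus was at about (5.7, 6.1) and moved to about (4.9, 5.4).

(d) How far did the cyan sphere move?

0.7

The cyan sphere was near (7.4, 0.9) before and (8.1, 0.8) after, so it travelled √(0.7² + 0.1²) ≈ 0.7 units.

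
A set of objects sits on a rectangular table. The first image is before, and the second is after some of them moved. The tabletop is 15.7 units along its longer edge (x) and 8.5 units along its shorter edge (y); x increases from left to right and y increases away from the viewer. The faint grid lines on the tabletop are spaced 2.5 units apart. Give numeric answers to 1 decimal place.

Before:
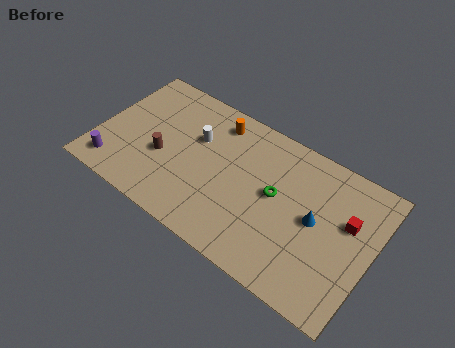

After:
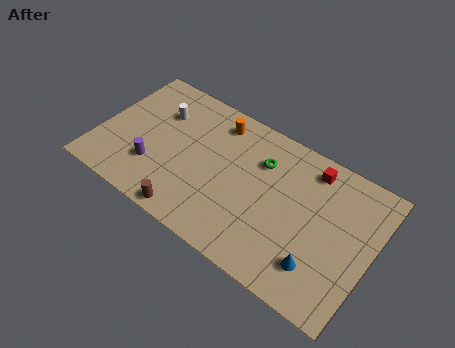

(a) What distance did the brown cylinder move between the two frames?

3.3

The brown cylinder moved from about (3.8, 3.4) to (5.9, 0.8), a distance of √(2.1² + 2.6²) ≈ 3.3.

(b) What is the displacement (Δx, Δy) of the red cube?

(-2.4, 1.9)

From the two frames, the red cube sits at roughly (14.2, 5.3) before and (11.8, 7.2) after.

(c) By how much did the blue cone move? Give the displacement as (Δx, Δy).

(0.6, -2.4)

The blue cone started near (12.5, 4.4) and ended near (13.1, 2.0).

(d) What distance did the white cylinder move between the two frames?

2.4

The white cylinder moved from about (5.4, 5.5) to (3.1, 6.0), a distance of √(2.3² + 0.5²) ≈ 2.4.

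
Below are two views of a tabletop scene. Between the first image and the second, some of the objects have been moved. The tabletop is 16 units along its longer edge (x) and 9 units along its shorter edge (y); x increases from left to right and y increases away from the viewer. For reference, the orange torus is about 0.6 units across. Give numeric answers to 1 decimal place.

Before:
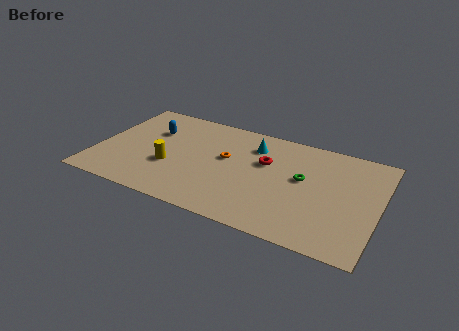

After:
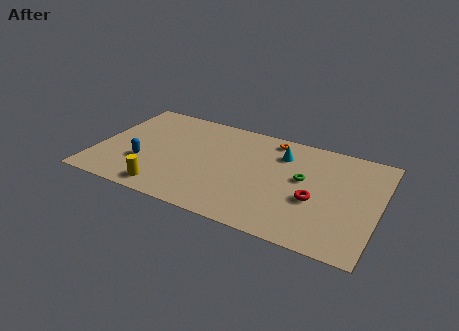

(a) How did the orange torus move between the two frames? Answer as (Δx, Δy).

(2.3, 2.7)

The orange torus started near (7.3, 5.2) and ended near (9.6, 7.9).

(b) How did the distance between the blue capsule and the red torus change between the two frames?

+3.1

Before: roughly 6.6 units apart; after: 9.7. That's 3.1 units further apart.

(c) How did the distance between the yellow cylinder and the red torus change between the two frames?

+2.8

The distance was about 5.7 in the first image and 8.5 in the second, so they moved 2.8 units further apart.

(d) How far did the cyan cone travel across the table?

1.6

The cyan cone was near (8.7, 6.9) before and (10.3, 6.8) after, so it travelled √(1.6² + 0.1²) ≈ 1.6 units.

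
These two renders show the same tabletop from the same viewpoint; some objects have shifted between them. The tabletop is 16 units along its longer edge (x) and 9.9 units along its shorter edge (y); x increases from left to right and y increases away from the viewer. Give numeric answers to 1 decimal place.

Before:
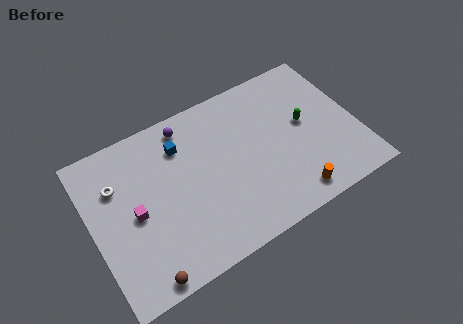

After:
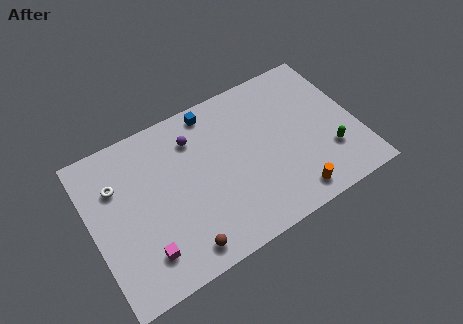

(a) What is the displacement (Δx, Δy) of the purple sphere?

(0.3, -1.0)

From the two frames, the purple sphere sits at roughly (6.2, 8.6) before and (6.5, 7.6) after.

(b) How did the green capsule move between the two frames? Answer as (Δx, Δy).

(1.1, -2.5)

From the two frames, the green capsule sits at roughly (13.0, 5.4) before and (14.1, 2.9) after.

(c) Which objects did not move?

the white torus and the orange cylinder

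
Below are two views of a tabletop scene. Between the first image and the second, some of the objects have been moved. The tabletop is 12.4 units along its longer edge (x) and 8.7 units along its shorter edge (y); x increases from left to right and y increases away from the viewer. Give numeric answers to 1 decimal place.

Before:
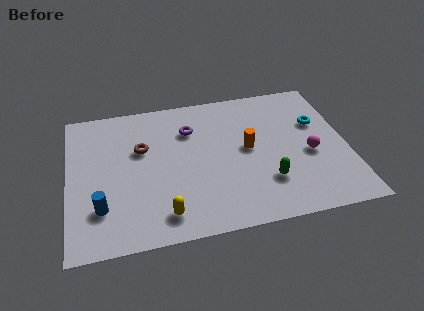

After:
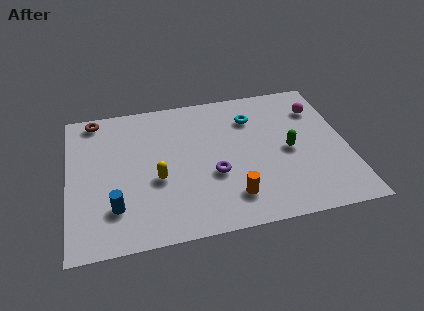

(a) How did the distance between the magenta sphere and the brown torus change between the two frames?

+2.5

The distance was about 7.6 in the first image and 10.1 in the second, so they moved 2.5 units further apart.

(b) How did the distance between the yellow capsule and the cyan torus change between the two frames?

-2.9

The distance was about 8.2 in the first image and 5.3 in the second, so they moved 2.9 units closer together.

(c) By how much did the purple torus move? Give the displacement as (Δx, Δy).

(0.9, -3.0)

From the two frames, the purple torus sits at roughly (5.5, 6.3) before and (6.4, 3.3) after.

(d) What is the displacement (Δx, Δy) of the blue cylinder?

(0.6, -0.1)

The blue cylinder started near (1.4, 2.3) and ended near (2.0, 2.2).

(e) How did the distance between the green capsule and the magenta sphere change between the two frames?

+0.4

They were about 2.4 units apart before and 2.8 after — 0.4 units further apart.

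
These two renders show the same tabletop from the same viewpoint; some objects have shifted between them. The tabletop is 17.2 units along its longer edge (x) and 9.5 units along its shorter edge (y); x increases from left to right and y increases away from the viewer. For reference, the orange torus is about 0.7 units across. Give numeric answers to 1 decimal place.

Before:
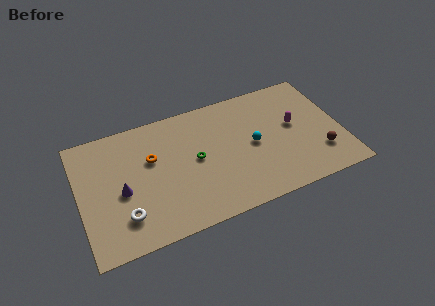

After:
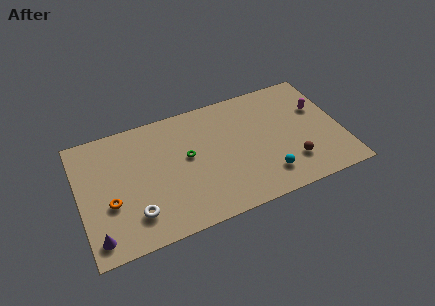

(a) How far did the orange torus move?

3.8

The orange torus moved from about (4.8, 6.0) to (1.9, 3.6), a distance of √(2.9² + 2.4²) ≈ 3.8.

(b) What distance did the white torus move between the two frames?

0.7

The white torus moved from about (2.7, 2.3) to (3.4, 2.2), a distance of √(0.7² + 0.1²) ≈ 0.7.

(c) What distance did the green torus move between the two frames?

0.6

The green torus was near (7.6, 4.9) before and (7.1, 5.3) after, so it travelled √(0.5² + 0.4²) ≈ 0.6 units.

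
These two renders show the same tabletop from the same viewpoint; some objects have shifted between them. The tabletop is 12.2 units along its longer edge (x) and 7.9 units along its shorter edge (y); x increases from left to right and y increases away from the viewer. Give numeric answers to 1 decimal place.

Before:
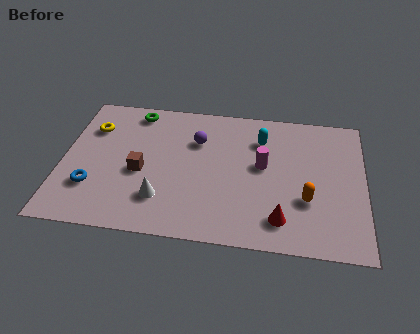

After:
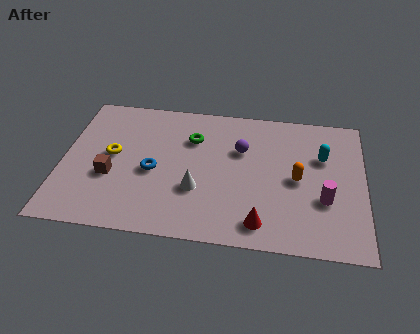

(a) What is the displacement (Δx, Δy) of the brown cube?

(-1.2, -0.4)

The brown cube was at about (3.2, 3.4) and moved to about (2.0, 3.0).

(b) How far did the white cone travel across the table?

1.6

The white cone moved from about (4.1, 2.0) to (5.5, 2.7), a distance of √(1.4² + 0.7²) ≈ 1.6.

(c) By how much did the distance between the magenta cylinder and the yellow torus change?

+1.6

Before: roughly 7.1 units apart; after: 8.7. That's 1.6 units further apart.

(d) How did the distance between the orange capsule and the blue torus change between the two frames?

-2.8

The distance was about 8.6 in the first image and 5.8 in the second, so they moved 2.8 units closer together.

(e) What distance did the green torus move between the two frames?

2.7

The green torus was near (2.8, 6.9) before and (5.2, 5.6) after, so it travelled √(2.4² + 1.3²) ≈ 2.7 units.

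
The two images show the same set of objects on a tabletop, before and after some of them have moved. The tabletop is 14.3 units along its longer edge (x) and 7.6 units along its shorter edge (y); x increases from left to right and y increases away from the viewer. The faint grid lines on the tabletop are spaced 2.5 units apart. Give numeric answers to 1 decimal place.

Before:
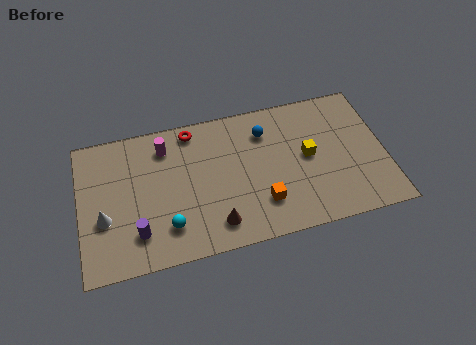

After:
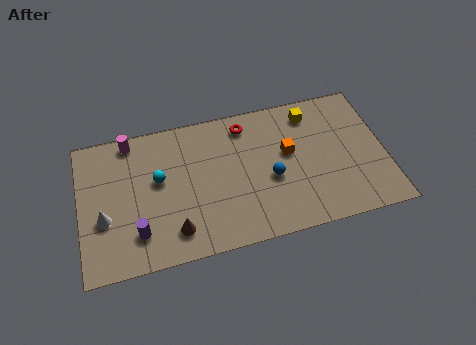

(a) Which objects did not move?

the white cone and the purple cylinder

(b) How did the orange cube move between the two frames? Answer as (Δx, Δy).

(1.4, 2.4)

From the two frames, the orange cube sits at roughly (8.4, 2.0) before and (9.8, 4.4) after.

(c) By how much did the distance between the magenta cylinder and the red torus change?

+4.0

They were about 1.4 units apart before and 5.4 after — 4.0 units further apart.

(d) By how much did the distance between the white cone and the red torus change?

+1.9

Before: roughly 5.7 units apart; after: 7.6. That's 1.9 units further apart.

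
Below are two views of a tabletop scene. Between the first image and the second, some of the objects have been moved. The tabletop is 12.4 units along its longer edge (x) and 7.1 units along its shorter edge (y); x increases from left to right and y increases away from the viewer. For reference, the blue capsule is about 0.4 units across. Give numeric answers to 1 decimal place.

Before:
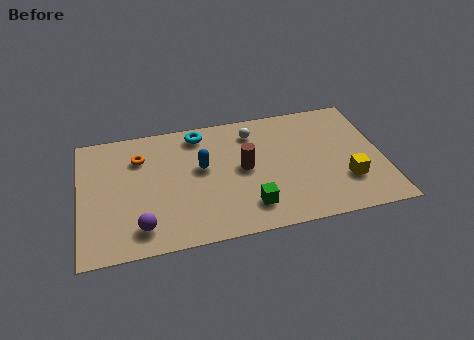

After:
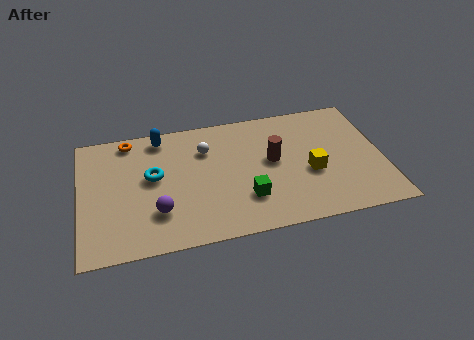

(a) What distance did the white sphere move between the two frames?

2.1

From (7.2, 5.7) to (5.2, 5.1), the white sphere covered √(2.0² + 0.6²) ≈ 2.1 units.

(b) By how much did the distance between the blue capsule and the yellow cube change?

+0.7

The distance was about 6.1 in the first image and 6.8 in the second, so they moved 0.7 units further apart.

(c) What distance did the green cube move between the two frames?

0.5

From (6.8, 1.5) to (6.7, 2.0), the green cube covered √(0.1² + 0.5²) ≈ 0.5 units.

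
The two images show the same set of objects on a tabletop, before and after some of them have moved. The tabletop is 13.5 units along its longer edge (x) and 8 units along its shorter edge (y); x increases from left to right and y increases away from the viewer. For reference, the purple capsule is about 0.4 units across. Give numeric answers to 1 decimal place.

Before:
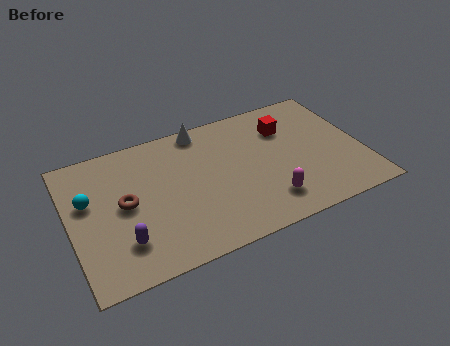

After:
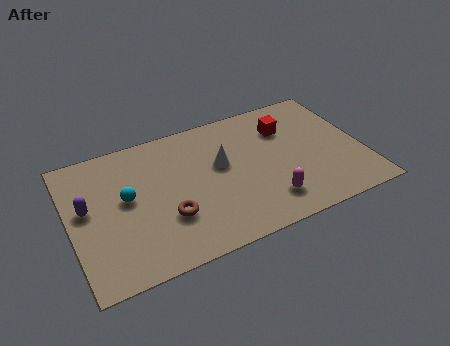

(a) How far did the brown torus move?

2.3

From (2.5, 4.1) to (4.3, 2.6), the brown torus covered √(1.8² + 1.5²) ≈ 2.3 units.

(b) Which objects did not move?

the red cube and the magenta capsule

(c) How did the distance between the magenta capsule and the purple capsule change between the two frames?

+1.9

Before: roughly 6.6 units apart; after: 8.5. That's 1.9 units further apart.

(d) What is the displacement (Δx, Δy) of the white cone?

(0.6, -2.5)

The white cone was at about (6.4, 7.2) and moved to about (7.0, 4.7).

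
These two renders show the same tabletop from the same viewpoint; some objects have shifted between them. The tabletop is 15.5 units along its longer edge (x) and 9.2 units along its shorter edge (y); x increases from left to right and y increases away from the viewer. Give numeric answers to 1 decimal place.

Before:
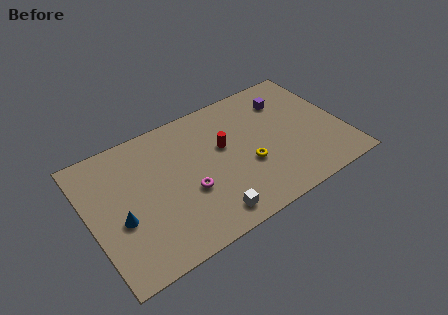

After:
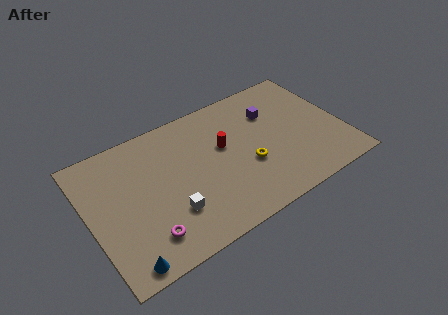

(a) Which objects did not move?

the red cylinder and the yellow torus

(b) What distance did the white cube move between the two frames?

2.5

The white cube was near (6.7, 1.3) before and (4.6, 2.7) after, so it travelled √(2.1² + 1.4²) ≈ 2.5 units.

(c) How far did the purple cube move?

1.1

From (12.5, 7.0) to (11.5, 6.5), the purple cube covered √(1.0² + 0.5²) ≈ 1.1 units.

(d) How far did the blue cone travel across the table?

2.8

From (1.7, 3.7) to (1.5, 0.9), the blue cone covered √(0.2² + 2.8²) ≈ 2.8 units.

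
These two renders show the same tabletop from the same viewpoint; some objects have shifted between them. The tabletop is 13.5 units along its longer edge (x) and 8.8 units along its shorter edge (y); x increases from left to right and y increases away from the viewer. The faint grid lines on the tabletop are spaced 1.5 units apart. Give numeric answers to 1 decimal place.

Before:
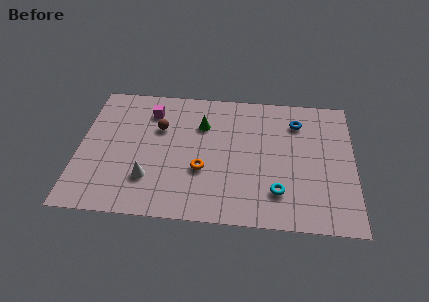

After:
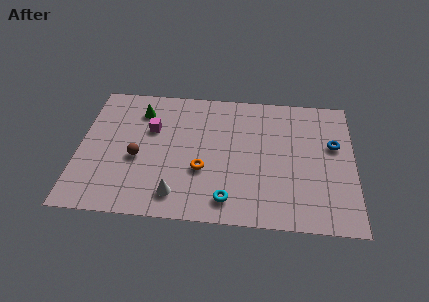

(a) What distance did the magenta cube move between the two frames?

1.2

From (3.4, 6.9) to (3.5, 5.7), the magenta cube covered √(0.1² + 1.2²) ≈ 1.2 units.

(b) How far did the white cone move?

1.7

The white cone moved from about (3.5, 2.4) to (4.9, 1.5), a distance of √(1.4² + 0.9²) ≈ 1.7.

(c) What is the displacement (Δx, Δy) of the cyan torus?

(-2.4, -0.7)

From the two frames, the cyan torus sits at roughly (9.8, 2.1) before and (7.4, 1.4) after.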